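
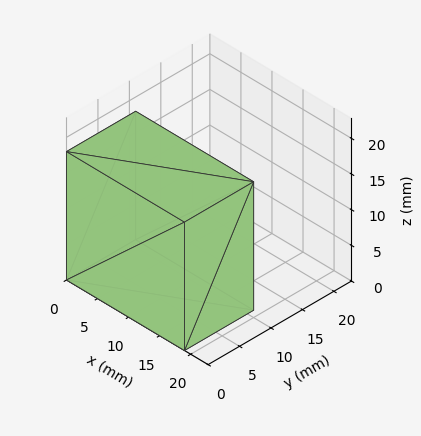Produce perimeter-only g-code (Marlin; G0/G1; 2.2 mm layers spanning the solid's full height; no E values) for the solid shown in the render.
Reading the render: the shape is a rectangular box, roughly 19 × 11 mm footprint and 18 mm tall (dimensions read to the nearest mm from the axis ticks). For the g-code, the solid's height is divided into equal slices at the stated Δz and each level perimeter traced with G1 moves after a G0 lift.

; perimeter-only toolpath
G21 ; units = mm
G90 ; absolute positioning
G28 ; home
; layer 1
G0 Z2.2
G0 X0.0 Y0.0
G1 X19.0 Y0.0
G1 X19.0 Y11.0
G1 X0.0 Y11.0
G1 X0.0 Y0.0
; layer 2
G0 Z4.5
G0 X0.0 Y0.0
G1 X19.0 Y0.0
G1 X19.0 Y11.0
G1 X0.0 Y11.0
G1 X0.0 Y0.0
; layer 3
G0 Z6.8
G0 X0.0 Y0.0
G1 X19.0 Y0.0
G1 X19.0 Y11.0
G1 X0.0 Y11.0
G1 X0.0 Y0.0
; layer 4
G0 Z9.0
G0 X0.0 Y0.0
G1 X19.0 Y0.0
G1 X19.0 Y11.0
G1 X0.0 Y11.0
G1 X0.0 Y0.0
; layer 5
G0 Z11.2
G0 X0.0 Y0.0
G1 X19.0 Y0.0
G1 X19.0 Y11.0
G1 X0.0 Y11.0
G1 X0.0 Y0.0
; layer 6
G0 Z13.5
G0 X0.0 Y0.0
G1 X19.0 Y0.0
G1 X19.0 Y11.0
G1 X0.0 Y11.0
G1 X0.0 Y0.0
; layer 7
G0 Z15.8
G0 X0.0 Y0.0
G1 X19.0 Y0.0
G1 X19.0 Y11.0
G1 X0.0 Y11.0
G1 X0.0 Y0.0
; layer 8
G0 Z18.0
G0 X0.0 Y0.0
G1 X19.0 Y0.0
G1 X19.0 Y11.0
G1 X0.0 Y11.0
G1 X0.0 Y0.0
M2 ; end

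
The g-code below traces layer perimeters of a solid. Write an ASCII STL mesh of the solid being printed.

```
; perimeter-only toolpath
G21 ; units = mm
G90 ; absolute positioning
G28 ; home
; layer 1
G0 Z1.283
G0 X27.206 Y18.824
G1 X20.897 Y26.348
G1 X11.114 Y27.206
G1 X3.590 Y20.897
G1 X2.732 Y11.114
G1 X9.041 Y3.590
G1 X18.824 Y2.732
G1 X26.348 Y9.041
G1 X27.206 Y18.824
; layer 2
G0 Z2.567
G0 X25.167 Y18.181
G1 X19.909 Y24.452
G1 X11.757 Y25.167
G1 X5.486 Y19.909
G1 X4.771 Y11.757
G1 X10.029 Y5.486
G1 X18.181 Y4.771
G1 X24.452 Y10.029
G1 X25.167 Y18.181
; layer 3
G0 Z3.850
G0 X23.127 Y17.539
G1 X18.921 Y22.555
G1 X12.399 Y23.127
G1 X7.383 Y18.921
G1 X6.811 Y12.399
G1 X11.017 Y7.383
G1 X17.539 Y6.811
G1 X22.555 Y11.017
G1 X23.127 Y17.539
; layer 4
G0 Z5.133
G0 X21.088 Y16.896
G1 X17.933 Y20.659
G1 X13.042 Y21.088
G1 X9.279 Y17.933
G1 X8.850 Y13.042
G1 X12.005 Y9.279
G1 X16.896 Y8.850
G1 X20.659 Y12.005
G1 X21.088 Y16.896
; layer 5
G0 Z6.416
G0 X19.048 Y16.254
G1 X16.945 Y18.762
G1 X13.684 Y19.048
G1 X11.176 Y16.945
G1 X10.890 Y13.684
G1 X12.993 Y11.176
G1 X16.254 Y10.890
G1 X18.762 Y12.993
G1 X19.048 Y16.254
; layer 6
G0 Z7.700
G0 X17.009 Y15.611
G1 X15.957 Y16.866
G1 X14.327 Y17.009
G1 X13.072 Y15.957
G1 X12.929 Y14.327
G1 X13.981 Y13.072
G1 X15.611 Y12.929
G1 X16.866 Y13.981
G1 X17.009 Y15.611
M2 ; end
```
solid part
  facet normal 0.0000 0.0000 -1.0000
    outer loop
      vertex 10.472 29.246 0.000
      vertex 21.885 28.245 0.000
      vertex 29.246 19.466 0.000
    endloop
  endfacet
  facet normal 0.0000 0.0000 -1.0000
    outer loop
      vertex 1.693 21.885 0.000
      vertex 10.472 29.246 0.000
      vertex 29.246 19.466 0.000
    endloop
  endfacet
  facet normal 0.0000 0.0000 -1.0000
    outer loop
      vertex 0.692 10.472 0.000
      vertex 1.693 21.885 0.000
      vertex 29.246 19.466 0.000
    endloop
  endfacet
  facet normal 0.0000 0.0000 -1.0000
    outer loop
      vertex 8.053 1.693 0.000
      vertex 0.692 10.472 0.000
      vertex 29.246 19.466 0.000
    endloop
  endfacet
  facet normal 0.0000 0.0000 -1.0000
    outer loop
      vertex 19.466 0.692 0.000
      vertex 8.053 1.693 0.000
      vertex 29.246 19.466 0.000
    endloop
  endfacet
  facet normal 0.0000 0.0000 -1.0000
    outer loop
      vertex 28.245 8.053 0.000
      vertex 19.466 0.692 0.000
      vertex 29.246 19.466 0.000
    endloop
  endfacet
  facet normal 0.4174 0.3500 0.8386
    outer loop
      vertex 29.246 19.466 0.000
      vertex 21.885 28.245 0.000
      vertex 14.969 14.969 8.983
    endloop
  endfacet
  facet normal 0.0476 0.5426 0.8386
    outer loop
      vertex 21.885 28.245 0.000
      vertex 10.472 29.246 0.000
      vertex 14.969 14.969 8.983
    endloop
  endfacet
  facet normal -0.3500 0.4174 0.8386
    outer loop
      vertex 10.472 29.246 0.000
      vertex 1.693 21.885 0.000
      vertex 14.969 14.969 8.983
    endloop
  endfacet
  facet normal -0.5426 0.0476 0.8386
    outer loop
      vertex 1.693 21.885 0.000
      vertex 0.692 10.472 0.000
      vertex 14.969 14.969 8.983
    endloop
  endfacet
  facet normal -0.4174 -0.3500 0.8386
    outer loop
      vertex 0.692 10.472 0.000
      vertex 8.053 1.693 0.000
      vertex 14.969 14.969 8.983
    endloop
  endfacet
  facet normal -0.0476 -0.5426 0.8386
    outer loop
      vertex 8.053 1.693 0.000
      vertex 19.466 0.692 0.000
      vertex 14.969 14.969 8.983
    endloop
  endfacet
  facet normal 0.3500 -0.4174 0.8386
    outer loop
      vertex 19.466 0.692 0.000
      vertex 28.245 8.053 0.000
      vertex 14.969 14.969 8.983
    endloop
  endfacet
  facet normal 0.5426 -0.0476 0.8386
    outer loop
      vertex 28.245 8.053 0.000
      vertex 29.246 19.466 0.000
      vertex 14.969 14.969 8.983
    endloop
  endfacet
endsolid part

The G0 Z moves step by Δz≈1.283 mm. The G1 loops shrink linearly with z, so the solid tapers from its base footprint up to z≈8.98. Closing with a flat bottom cap and the tapered top and triangulating gives 14 facets — a regular 8-sided pyramid, base circumscribed radius ≈ 15 mm, apex at z ≈ 8.98 mm.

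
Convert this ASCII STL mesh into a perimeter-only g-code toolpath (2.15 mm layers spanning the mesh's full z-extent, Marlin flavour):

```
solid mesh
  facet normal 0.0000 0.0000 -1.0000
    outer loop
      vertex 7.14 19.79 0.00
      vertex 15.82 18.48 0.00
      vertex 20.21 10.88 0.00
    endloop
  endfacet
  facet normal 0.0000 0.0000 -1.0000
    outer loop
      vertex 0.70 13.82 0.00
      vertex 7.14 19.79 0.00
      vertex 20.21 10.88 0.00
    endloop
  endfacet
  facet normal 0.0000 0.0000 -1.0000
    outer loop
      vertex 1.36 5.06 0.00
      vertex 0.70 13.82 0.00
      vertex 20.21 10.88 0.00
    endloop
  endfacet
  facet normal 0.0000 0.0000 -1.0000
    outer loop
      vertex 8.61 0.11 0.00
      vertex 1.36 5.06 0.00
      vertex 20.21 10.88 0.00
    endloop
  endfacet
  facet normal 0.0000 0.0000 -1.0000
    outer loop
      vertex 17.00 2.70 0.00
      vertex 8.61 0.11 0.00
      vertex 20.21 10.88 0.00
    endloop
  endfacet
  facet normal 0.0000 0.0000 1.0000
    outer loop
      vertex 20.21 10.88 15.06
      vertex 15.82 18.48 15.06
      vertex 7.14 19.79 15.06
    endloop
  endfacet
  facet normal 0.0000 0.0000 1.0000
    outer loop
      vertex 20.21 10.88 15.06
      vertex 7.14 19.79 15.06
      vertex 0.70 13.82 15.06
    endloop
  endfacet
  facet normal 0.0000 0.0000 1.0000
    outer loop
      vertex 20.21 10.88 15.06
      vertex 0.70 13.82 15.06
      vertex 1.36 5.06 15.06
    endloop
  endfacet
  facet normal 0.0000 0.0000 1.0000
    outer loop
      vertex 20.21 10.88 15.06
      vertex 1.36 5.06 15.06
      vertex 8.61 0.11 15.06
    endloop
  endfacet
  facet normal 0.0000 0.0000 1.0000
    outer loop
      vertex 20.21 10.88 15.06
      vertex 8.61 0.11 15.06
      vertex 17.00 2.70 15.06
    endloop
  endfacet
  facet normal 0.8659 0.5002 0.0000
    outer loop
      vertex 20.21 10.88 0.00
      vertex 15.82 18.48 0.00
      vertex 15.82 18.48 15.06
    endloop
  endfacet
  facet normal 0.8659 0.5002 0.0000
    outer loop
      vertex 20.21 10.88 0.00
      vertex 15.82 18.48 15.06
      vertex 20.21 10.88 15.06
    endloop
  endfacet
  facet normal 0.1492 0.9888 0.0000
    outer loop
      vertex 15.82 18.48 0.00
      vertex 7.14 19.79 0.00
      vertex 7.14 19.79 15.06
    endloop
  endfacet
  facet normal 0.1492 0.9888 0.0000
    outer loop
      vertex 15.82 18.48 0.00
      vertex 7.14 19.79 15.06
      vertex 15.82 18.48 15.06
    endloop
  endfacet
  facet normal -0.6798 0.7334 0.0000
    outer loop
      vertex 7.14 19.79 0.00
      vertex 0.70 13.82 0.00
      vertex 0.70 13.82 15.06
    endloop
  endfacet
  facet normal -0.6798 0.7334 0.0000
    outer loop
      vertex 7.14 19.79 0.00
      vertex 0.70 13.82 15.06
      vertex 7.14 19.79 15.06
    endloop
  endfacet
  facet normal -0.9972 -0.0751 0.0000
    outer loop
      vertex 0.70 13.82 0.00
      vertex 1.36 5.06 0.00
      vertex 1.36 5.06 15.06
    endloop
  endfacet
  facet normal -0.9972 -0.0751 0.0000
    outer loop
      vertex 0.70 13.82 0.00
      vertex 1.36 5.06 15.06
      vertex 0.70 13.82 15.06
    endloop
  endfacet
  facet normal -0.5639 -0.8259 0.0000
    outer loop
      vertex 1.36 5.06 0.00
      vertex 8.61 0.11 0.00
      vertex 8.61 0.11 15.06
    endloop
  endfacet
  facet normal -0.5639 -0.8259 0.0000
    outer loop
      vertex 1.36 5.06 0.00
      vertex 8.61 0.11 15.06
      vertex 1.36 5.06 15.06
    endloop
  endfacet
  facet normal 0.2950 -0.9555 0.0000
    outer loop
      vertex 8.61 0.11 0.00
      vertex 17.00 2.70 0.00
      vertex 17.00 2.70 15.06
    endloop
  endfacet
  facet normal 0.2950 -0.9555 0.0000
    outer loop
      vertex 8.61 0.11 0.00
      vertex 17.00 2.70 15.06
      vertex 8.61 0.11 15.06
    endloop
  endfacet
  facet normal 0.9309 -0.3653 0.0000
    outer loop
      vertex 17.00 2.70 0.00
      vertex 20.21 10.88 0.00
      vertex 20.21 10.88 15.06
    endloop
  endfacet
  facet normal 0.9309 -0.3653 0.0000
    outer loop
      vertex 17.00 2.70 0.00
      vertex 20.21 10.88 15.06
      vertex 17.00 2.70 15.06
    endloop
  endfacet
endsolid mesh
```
; perimeter-only toolpath
G21 ; units = mm
G90 ; absolute positioning
G28 ; home
; layer 1
G0 Z2.15
G0 X20.21 Y10.88
G1 X15.82 Y18.48
G1 X7.14 Y19.79
G1 X0.70 Y13.82
G1 X1.36 Y5.06
G1 X8.61 Y0.11
G1 X17.00 Y2.70
G1 X20.21 Y10.88
; layer 2
G0 Z4.30
G0 X20.21 Y10.88
G1 X15.82 Y18.48
G1 X7.14 Y19.79
G1 X0.70 Y13.82
G1 X1.36 Y5.06
G1 X8.61 Y0.11
G1 X17.00 Y2.70
G1 X20.21 Y10.88
; layer 3
G0 Z6.45
G0 X20.21 Y10.88
G1 X15.82 Y18.48
G1 X7.14 Y19.79
G1 X0.70 Y13.82
G1 X1.36 Y5.06
G1 X8.61 Y0.11
G1 X17.00 Y2.70
G1 X20.21 Y10.88
; layer 4
G0 Z8.61
G0 X20.21 Y10.88
G1 X15.82 Y18.48
G1 X7.14 Y19.79
G1 X0.70 Y13.82
G1 X1.36 Y5.06
G1 X8.61 Y0.11
G1 X17.00 Y2.70
G1 X20.21 Y10.88
; layer 5
G0 Z10.76
G0 X20.21 Y10.88
G1 X15.82 Y18.48
G1 X7.14 Y19.79
G1 X0.70 Y13.82
G1 X1.36 Y5.06
G1 X8.61 Y0.11
G1 X17.00 Y2.70
G1 X20.21 Y10.88
; layer 6
G0 Z12.91
G0 X20.21 Y10.88
G1 X15.82 Y18.48
G1 X7.14 Y19.79
G1 X0.70 Y13.82
G1 X1.36 Y5.06
G1 X8.61 Y0.11
G1 X17.00 Y2.70
G1 X20.21 Y10.88
; layer 7
G0 Z15.06
G0 X20.21 Y10.88
G1 X15.82 Y18.48
G1 X7.14 Y19.79
G1 X0.70 Y13.82
G1 X1.36 Y5.06
G1 X8.61 Y0.11
G1 X17.00 Y2.70
G1 X20.21 Y10.88
M2 ; end

The solid is a regular 7-sided prism (a cylinder approximated with 7 flat sides), circumscribed radius ≈ 10.1 mm, height ≈ 15.1 mm. Slicing at Δz = 2.15 mm — 7 equal slices spanning the solid's height, so layer i sits at z = i·h/7 — gives 7 non-empty perimeters. Each is a 7-segment closed polygon; G0 lifts to the layer z and rapids to the start vertex, then G1 traces the edges.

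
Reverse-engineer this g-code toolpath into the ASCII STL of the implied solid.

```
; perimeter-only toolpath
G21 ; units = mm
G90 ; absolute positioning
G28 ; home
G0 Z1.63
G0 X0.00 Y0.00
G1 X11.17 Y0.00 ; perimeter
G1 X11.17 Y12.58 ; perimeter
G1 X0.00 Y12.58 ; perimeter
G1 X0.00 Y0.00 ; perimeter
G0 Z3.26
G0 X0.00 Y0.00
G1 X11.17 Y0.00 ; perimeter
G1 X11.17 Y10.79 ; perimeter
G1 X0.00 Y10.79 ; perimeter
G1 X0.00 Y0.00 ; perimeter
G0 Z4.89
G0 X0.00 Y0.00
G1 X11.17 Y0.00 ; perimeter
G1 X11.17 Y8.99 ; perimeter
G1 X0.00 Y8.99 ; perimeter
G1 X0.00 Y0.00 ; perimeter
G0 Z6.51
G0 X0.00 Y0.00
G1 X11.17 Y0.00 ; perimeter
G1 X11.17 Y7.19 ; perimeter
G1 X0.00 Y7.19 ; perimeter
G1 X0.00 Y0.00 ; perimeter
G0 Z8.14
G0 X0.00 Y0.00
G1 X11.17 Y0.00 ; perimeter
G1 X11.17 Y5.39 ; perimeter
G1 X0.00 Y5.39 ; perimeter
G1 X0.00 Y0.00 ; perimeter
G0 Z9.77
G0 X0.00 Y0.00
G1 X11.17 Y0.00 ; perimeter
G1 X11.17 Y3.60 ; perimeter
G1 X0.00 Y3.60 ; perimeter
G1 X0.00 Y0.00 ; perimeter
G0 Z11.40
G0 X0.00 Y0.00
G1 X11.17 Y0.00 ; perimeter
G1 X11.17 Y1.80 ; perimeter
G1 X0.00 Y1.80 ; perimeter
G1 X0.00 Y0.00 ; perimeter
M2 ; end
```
solid part
  facet normal 0.0000 0.0000 -1.0000
    outer loop
      vertex 11.17 14.38 0.00
      vertex 11.17 0.00 0.00
      vertex 0.00 0.00 0.00
    endloop
  endfacet
  facet normal 0.0000 0.0000 -1.0000
    outer loop
      vertex 0.00 14.38 0.00
      vertex 11.17 14.38 0.00
      vertex 0.00 0.00 0.00
    endloop
  endfacet
  facet normal 0.0000 -1.0000 0.0000
    outer loop
      vertex 0.00 0.00 0.00
      vertex 11.17 0.00 0.00
      vertex 11.17 0.00 13.03
    endloop
  endfacet
  facet normal 0.0000 -1.0000 0.0000
    outer loop
      vertex 0.00 0.00 0.00
      vertex 11.17 0.00 13.03
      vertex 0.00 0.00 13.03
    endloop
  endfacet
  facet normal 0.0000 0.6715 0.7410
    outer loop
      vertex 0.00 0.00 13.03
      vertex 11.17 0.00 13.03
      vertex 11.17 14.38 0.00
    endloop
  endfacet
  facet normal 0.0000 0.6715 0.7410
    outer loop
      vertex 0.00 0.00 13.03
      vertex 11.17 14.38 0.00
      vertex 0.00 14.38 0.00
    endloop
  endfacet
  facet normal -1.0000 0.0000 0.0000
    outer loop
      vertex 0.00 0.00 13.03
      vertex 0.00 14.38 0.00
      vertex 0.00 0.00 0.00
    endloop
  endfacet
  facet normal 1.0000 0.0000 0.0000
    outer loop
      vertex 11.17 0.00 0.00
      vertex 11.17 14.38 0.00
      vertex 11.17 0.00 13.03
    endloop
  endfacet
endsolid part

The G0 Z moves step by Δz≈1.63 mm. The G1 loops shrink linearly with z, so the solid tapers from its base footprint up to z≈13. Closing with a flat bottom cap and the tapered top and triangulating gives 8 facets — a wedge (ramp): 11.2 × 14.4 mm base, rising to 13 mm along the y=0 edge and sloping linearly to z=0 at y=14.4.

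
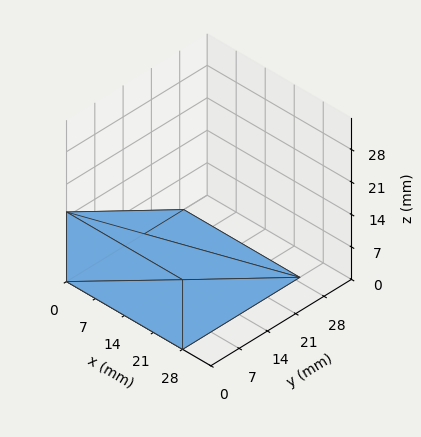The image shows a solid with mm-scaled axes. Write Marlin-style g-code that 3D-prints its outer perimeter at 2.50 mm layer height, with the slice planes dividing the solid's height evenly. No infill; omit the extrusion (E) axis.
Reading the render: the shape is a wedge (ramp): 28 × 29 mm base, rising to 15 mm along the y=0 edge and sloping linearly to z=0 at y=29 (dimensions read to the nearest mm from the axis ticks). For the g-code, the solid's height is divided into equal slices at the stated Δz and each level perimeter traced with G1 moves after a G0 lift.

; perimeter-only toolpath
G21 ; units = mm
G90 ; absolute positioning
G28 ; home
; layer 1
G0 Z2.50
G0 X0.00 Y0.00
G1 X28.00 Y0.00
G1 X28.00 Y24.17
G1 X0.00 Y24.17
G1 X0.00 Y0.00
; layer 2
G0 Z5.00
G0 X0.00 Y0.00
G1 X28.00 Y0.00
G1 X28.00 Y19.33
G1 X0.00 Y19.33
G1 X0.00 Y0.00
; layer 3
G0 Z7.50
G0 X0.00 Y0.00
G1 X28.00 Y0.00
G1 X28.00 Y14.50
G1 X0.00 Y14.50
G1 X0.00 Y0.00
; layer 4
G0 Z10.00
G0 X0.00 Y0.00
G1 X28.00 Y0.00
G1 X28.00 Y9.67
G1 X0.00 Y9.67
G1 X0.00 Y0.00
; layer 5
G0 Z12.50
G0 X0.00 Y0.00
G1 X28.00 Y0.00
G1 X28.00 Y4.83
G1 X0.00 Y4.83
G1 X0.00 Y0.00
M2 ; end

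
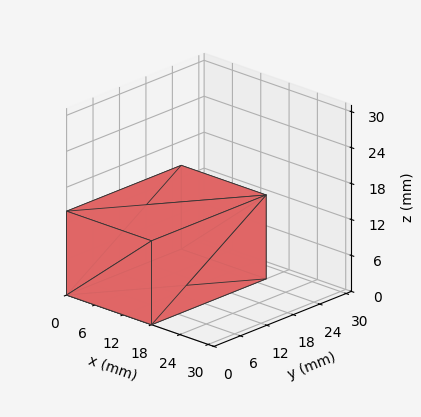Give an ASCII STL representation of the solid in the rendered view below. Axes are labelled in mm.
Reading the render: the shape is a rectangular box, roughly 18 × 26 mm footprint and 14 mm tall (dimensions read to the nearest mm from the axis ticks). For the STL, each face is triangulated and given an outward normal.

solid part
  facet normal 0.0000 0.0000 -1.0000
    outer loop
      vertex 18.00 26.00 0.00
      vertex 18.00 0.00 0.00
      vertex 0.00 0.00 0.00
    endloop
  endfacet
  facet normal 0.0000 0.0000 -1.0000
    outer loop
      vertex 0.00 26.00 0.00
      vertex 18.00 26.00 0.00
      vertex 0.00 0.00 0.00
    endloop
  endfacet
  facet normal 0.0000 0.0000 1.0000
    outer loop
      vertex 0.00 0.00 14.00
      vertex 18.00 0.00 14.00
      vertex 18.00 26.00 14.00
    endloop
  endfacet
  facet normal 0.0000 0.0000 1.0000
    outer loop
      vertex 0.00 0.00 14.00
      vertex 18.00 26.00 14.00
      vertex 0.00 26.00 14.00
    endloop
  endfacet
  facet normal 0.0000 -1.0000 0.0000
    outer loop
      vertex 0.00 0.00 0.00
      vertex 18.00 0.00 0.00
      vertex 18.00 0.00 14.00
    endloop
  endfacet
  facet normal 0.0000 -1.0000 0.0000
    outer loop
      vertex 0.00 0.00 0.00
      vertex 18.00 0.00 14.00
      vertex 0.00 0.00 14.00
    endloop
  endfacet
  facet normal 0.0000 1.0000 0.0000
    outer loop
      vertex 18.00 26.00 14.00
      vertex 18.00 26.00 0.00
      vertex 0.00 26.00 0.00
    endloop
  endfacet
  facet normal 0.0000 1.0000 0.0000
    outer loop
      vertex 0.00 26.00 14.00
      vertex 18.00 26.00 14.00
      vertex 0.00 26.00 0.00
    endloop
  endfacet
  facet normal -1.0000 0.0000 0.0000
    outer loop
      vertex 0.00 26.00 14.00
      vertex 0.00 26.00 0.00
      vertex 0.00 0.00 0.00
    endloop
  endfacet
  facet normal -1.0000 0.0000 0.0000
    outer loop
      vertex 0.00 0.00 14.00
      vertex 0.00 26.00 14.00
      vertex 0.00 0.00 0.00
    endloop
  endfacet
  facet normal 1.0000 0.0000 0.0000
    outer loop
      vertex 18.00 0.00 0.00
      vertex 18.00 26.00 0.00
      vertex 18.00 26.00 14.00
    endloop
  endfacet
  facet normal 1.0000 0.0000 0.0000
    outer loop
      vertex 18.00 0.00 0.00
      vertex 18.00 26.00 14.00
      vertex 18.00 0.00 14.00
    endloop
  endfacet
endsolid part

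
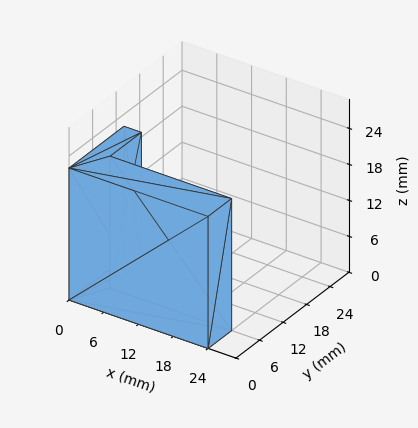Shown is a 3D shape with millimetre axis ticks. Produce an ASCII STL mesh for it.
Reading the render: the shape is an L-shaped prism: outer 24 × 14 mm, arm thicknesses ≈ 6 mm (horizontal) and 3 mm (vertical), extruded 22 mm in z (dimensions read to the nearest mm from the axis ticks). For the STL, each face is triangulated and given an outward normal.

solid part
  facet normal 0.0000 0.0000 -1.0000
    outer loop
      vertex 24.000 6.000 0.000
      vertex 24.000 0.000 0.000
      vertex 0.000 0.000 0.000
    endloop
  endfacet
  facet normal 0.0000 0.0000 -1.0000
    outer loop
      vertex 3.000 6.000 0.000
      vertex 24.000 6.000 0.000
      vertex 0.000 0.000 0.000
    endloop
  endfacet
  facet normal 0.0000 0.0000 -1.0000
    outer loop
      vertex 3.000 14.000 0.000
      vertex 3.000 6.000 0.000
      vertex 0.000 0.000 0.000
    endloop
  endfacet
  facet normal 0.0000 0.0000 -1.0000
    outer loop
      vertex 0.000 14.000 0.000
      vertex 3.000 14.000 0.000
      vertex 0.000 0.000 0.000
    endloop
  endfacet
  facet normal 0.0000 0.0000 1.0000
    outer loop
      vertex 0.000 0.000 22.000
      vertex 24.000 0.000 22.000
      vertex 24.000 6.000 22.000
    endloop
  endfacet
  facet normal 0.0000 0.0000 1.0000
    outer loop
      vertex 0.000 0.000 22.000
      vertex 24.000 6.000 22.000
      vertex 3.000 6.000 22.000
    endloop
  endfacet
  facet normal 0.0000 0.0000 1.0000
    outer loop
      vertex 0.000 0.000 22.000
      vertex 3.000 6.000 22.000
      vertex 3.000 14.000 22.000
    endloop
  endfacet
  facet normal 0.0000 0.0000 1.0000
    outer loop
      vertex 0.000 0.000 22.000
      vertex 3.000 14.000 22.000
      vertex 0.000 14.000 22.000
    endloop
  endfacet
  facet normal 0.0000 -1.0000 0.0000
    outer loop
      vertex 0.000 0.000 0.000
      vertex 24.000 0.000 0.000
      vertex 24.000 0.000 22.000
    endloop
  endfacet
  facet normal 0.0000 -1.0000 0.0000
    outer loop
      vertex 0.000 0.000 0.000
      vertex 24.000 0.000 22.000
      vertex 0.000 0.000 22.000
    endloop
  endfacet
  facet normal 1.0000 0.0000 0.0000
    outer loop
      vertex 24.000 0.000 0.000
      vertex 24.000 6.000 0.000
      vertex 24.000 6.000 22.000
    endloop
  endfacet
  facet normal 1.0000 0.0000 0.0000
    outer loop
      vertex 24.000 0.000 0.000
      vertex 24.000 6.000 22.000
      vertex 24.000 0.000 22.000
    endloop
  endfacet
  facet normal 0.0000 1.0000 0.0000
    outer loop
      vertex 24.000 6.000 0.000
      vertex 3.000 6.000 0.000
      vertex 3.000 6.000 22.000
    endloop
  endfacet
  facet normal 0.0000 1.0000 0.0000
    outer loop
      vertex 24.000 6.000 0.000
      vertex 3.000 6.000 22.000
      vertex 24.000 6.000 22.000
    endloop
  endfacet
  facet normal 1.0000 0.0000 0.0000
    outer loop
      vertex 3.000 6.000 0.000
      vertex 3.000 14.000 0.000
      vertex 3.000 14.000 22.000
    endloop
  endfacet
  facet normal 1.0000 0.0000 0.0000
    outer loop
      vertex 3.000 6.000 0.000
      vertex 3.000 14.000 22.000
      vertex 3.000 6.000 22.000
    endloop
  endfacet
  facet normal 0.0000 1.0000 0.0000
    outer loop
      vertex 3.000 14.000 0.000
      vertex 0.000 14.000 0.000
      vertex 0.000 14.000 22.000
    endloop
  endfacet
  facet normal 0.0000 1.0000 0.0000
    outer loop
      vertex 3.000 14.000 0.000
      vertex 0.000 14.000 22.000
      vertex 3.000 14.000 22.000
    endloop
  endfacet
  facet normal -1.0000 0.0000 0.0000
    outer loop
      vertex 0.000 14.000 0.000
      vertex 0.000 0.000 0.000
      vertex 0.000 0.000 22.000
    endloop
  endfacet
  facet normal -1.0000 0.0000 0.0000
    outer loop
      vertex 0.000 14.000 0.000
      vertex 0.000 0.000 22.000
      vertex 0.000 14.000 22.000
    endloop
  endfacet
endsolid part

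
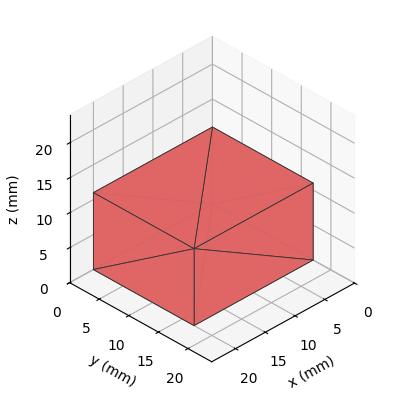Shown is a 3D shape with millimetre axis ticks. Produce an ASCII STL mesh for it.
Reading the render: the shape is a rectangular box, roughly 20 × 17 mm footprint and 11 mm tall (dimensions read to the nearest mm from the axis ticks). For the STL, each face is triangulated and given an outward normal.

solid part
  facet normal 0.0000 0.0000 -1.0000
    outer loop
      vertex 20.00 17.00 0.00
      vertex 20.00 0.00 0.00
      vertex 0.00 0.00 0.00
    endloop
  endfacet
  facet normal 0.0000 0.0000 -1.0000
    outer loop
      vertex 0.00 17.00 0.00
      vertex 20.00 17.00 0.00
      vertex 0.00 0.00 0.00
    endloop
  endfacet
  facet normal 0.0000 0.0000 1.0000
    outer loop
      vertex 0.00 0.00 11.00
      vertex 20.00 0.00 11.00
      vertex 20.00 17.00 11.00
    endloop
  endfacet
  facet normal 0.0000 0.0000 1.0000
    outer loop
      vertex 0.00 0.00 11.00
      vertex 20.00 17.00 11.00
      vertex 0.00 17.00 11.00
    endloop
  endfacet
  facet normal 0.0000 -1.0000 0.0000
    outer loop
      vertex 0.00 0.00 0.00
      vertex 20.00 0.00 0.00
      vertex 20.00 0.00 11.00
    endloop
  endfacet
  facet normal 0.0000 -1.0000 0.0000
    outer loop
      vertex 0.00 0.00 0.00
      vertex 20.00 0.00 11.00
      vertex 0.00 0.00 11.00
    endloop
  endfacet
  facet normal 0.0000 1.0000 0.0000
    outer loop
      vertex 20.00 17.00 11.00
      vertex 20.00 17.00 0.00
      vertex 0.00 17.00 0.00
    endloop
  endfacet
  facet normal 0.0000 1.0000 0.0000
    outer loop
      vertex 0.00 17.00 11.00
      vertex 20.00 17.00 11.00
      vertex 0.00 17.00 0.00
    endloop
  endfacet
  facet normal -1.0000 0.0000 0.0000
    outer loop
      vertex 0.00 17.00 11.00
      vertex 0.00 17.00 0.00
      vertex 0.00 0.00 0.00
    endloop
  endfacet
  facet normal -1.0000 0.0000 0.0000
    outer loop
      vertex 0.00 0.00 11.00
      vertex 0.00 17.00 11.00
      vertex 0.00 0.00 0.00
    endloop
  endfacet
  facet normal 1.0000 0.0000 0.0000
    outer loop
      vertex 20.00 0.00 0.00
      vertex 20.00 17.00 0.00
      vertex 20.00 17.00 11.00
    endloop
  endfacet
  facet normal 1.0000 0.0000 0.0000
    outer loop
      vertex 20.00 0.00 0.00
      vertex 20.00 17.00 11.00
      vertex 20.00 0.00 11.00
    endloop
  endfacet
endsolid part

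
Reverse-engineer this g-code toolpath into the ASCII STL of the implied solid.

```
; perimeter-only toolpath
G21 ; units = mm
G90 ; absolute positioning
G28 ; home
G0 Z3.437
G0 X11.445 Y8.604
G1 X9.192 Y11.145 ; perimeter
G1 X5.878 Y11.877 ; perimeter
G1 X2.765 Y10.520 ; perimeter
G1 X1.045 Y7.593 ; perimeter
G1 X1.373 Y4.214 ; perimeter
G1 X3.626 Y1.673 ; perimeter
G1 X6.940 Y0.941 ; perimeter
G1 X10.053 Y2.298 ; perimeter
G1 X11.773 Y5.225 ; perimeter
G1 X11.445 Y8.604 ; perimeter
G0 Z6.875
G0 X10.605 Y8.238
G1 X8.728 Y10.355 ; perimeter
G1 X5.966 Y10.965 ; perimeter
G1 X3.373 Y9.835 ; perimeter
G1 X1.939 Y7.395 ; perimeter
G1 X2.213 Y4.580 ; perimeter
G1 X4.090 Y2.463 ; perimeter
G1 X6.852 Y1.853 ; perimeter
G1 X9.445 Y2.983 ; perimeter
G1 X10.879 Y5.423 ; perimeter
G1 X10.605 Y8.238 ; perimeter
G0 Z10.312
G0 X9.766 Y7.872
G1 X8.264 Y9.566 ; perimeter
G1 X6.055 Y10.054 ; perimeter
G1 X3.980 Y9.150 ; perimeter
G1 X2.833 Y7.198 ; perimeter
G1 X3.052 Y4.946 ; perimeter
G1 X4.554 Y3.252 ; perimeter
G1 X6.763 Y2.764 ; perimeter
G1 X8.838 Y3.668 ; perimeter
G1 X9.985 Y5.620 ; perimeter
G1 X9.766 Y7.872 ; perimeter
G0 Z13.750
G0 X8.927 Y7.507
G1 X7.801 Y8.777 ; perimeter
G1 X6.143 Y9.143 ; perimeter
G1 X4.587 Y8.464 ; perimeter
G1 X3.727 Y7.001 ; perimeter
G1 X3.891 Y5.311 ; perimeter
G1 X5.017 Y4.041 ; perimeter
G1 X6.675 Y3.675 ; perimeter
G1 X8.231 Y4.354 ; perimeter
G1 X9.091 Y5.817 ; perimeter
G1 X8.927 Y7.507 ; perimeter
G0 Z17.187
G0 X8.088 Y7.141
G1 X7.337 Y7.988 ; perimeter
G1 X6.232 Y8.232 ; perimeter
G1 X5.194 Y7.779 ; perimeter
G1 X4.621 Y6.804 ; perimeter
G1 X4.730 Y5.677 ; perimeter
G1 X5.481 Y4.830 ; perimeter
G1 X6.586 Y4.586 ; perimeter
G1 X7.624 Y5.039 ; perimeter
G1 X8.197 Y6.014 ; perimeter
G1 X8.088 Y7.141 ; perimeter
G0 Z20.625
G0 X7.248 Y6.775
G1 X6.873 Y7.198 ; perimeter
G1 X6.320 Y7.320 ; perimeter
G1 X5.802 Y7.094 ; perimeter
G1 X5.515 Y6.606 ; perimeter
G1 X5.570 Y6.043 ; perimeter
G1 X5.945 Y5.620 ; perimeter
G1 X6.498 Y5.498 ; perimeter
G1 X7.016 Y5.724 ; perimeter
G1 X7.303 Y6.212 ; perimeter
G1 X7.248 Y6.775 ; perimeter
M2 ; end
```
solid part
  facet normal 0.0000 0.0000 -1.0000
    outer loop
      vertex 5.789 12.788 0.000
      vertex 9.656 11.934 0.000
      vertex 12.284 8.970 0.000
    endloop
  endfacet
  facet normal 0.0000 0.0000 -1.0000
    outer loop
      vertex 2.158 11.205 0.000
      vertex 5.789 12.788 0.000
      vertex 12.284 8.970 0.000
    endloop
  endfacet
  facet normal 0.0000 0.0000 -1.0000
    outer loop
      vertex 0.151 7.790 0.000
      vertex 2.158 11.205 0.000
      vertex 12.284 8.970 0.000
    endloop
  endfacet
  facet normal 0.0000 0.0000 -1.0000
    outer loop
      vertex 0.534 3.848 0.000
      vertex 0.151 7.790 0.000
      vertex 12.284 8.970 0.000
    endloop
  endfacet
  facet normal 0.0000 0.0000 -1.0000
    outer loop
      vertex 3.162 0.884 0.000
      vertex 0.534 3.848 0.000
      vertex 12.284 8.970 0.000
    endloop
  endfacet
  facet normal 0.0000 0.0000 -1.0000
    outer loop
      vertex 7.029 0.030 0.000
      vertex 3.162 0.884 0.000
      vertex 12.284 8.970 0.000
    endloop
  endfacet
  facet normal 0.0000 0.0000 -1.0000
    outer loop
      vertex 10.660 1.613 0.000
      vertex 7.029 0.030 0.000
      vertex 12.284 8.970 0.000
    endloop
  endfacet
  facet normal 0.0000 0.0000 -1.0000
    outer loop
      vertex 12.667 5.028 0.000
      vertex 10.660 1.613 0.000
      vertex 12.284 8.970 0.000
    endloop
  endfacet
  facet normal 0.7253 0.6431 0.2455
    outer loop
      vertex 12.284 8.970 0.000
      vertex 9.656 11.934 0.000
      vertex 6.409 6.409 24.062
    endloop
  endfacet
  facet normal 0.2090 0.9466 0.2456
    outer loop
      vertex 9.656 11.934 0.000
      vertex 5.789 12.788 0.000
      vertex 6.409 6.409 24.062
    endloop
  endfacet
  facet normal -0.3874 0.8886 0.2456
    outer loop
      vertex 5.789 12.788 0.000
      vertex 2.158 11.205 0.000
      vertex 6.409 6.409 24.062
    endloop
  endfacet
  facet normal -0.8357 0.4912 0.2455
    outer loop
      vertex 2.158 11.205 0.000
      vertex 0.151 7.790 0.000
      vertex 6.409 6.409 24.062
    endloop
  endfacet
  facet normal -0.9648 -0.0937 0.2456
    outer loop
      vertex 0.151 7.790 0.000
      vertex 0.534 3.848 0.000
      vertex 6.409 6.409 24.062
    endloop
  endfacet
  facet normal -0.7253 -0.6431 0.2455
    outer loop
      vertex 0.534 3.848 0.000
      vertex 3.162 0.884 0.000
      vertex 6.409 6.409 24.062
    endloop
  endfacet
  facet normal -0.2090 -0.9466 0.2456
    outer loop
      vertex 3.162 0.884 0.000
      vertex 7.029 0.030 0.000
      vertex 6.409 6.409 24.062
    endloop
  endfacet
  facet normal 0.3874 -0.8886 0.2456
    outer loop
      vertex 7.029 0.030 0.000
      vertex 10.660 1.613 0.000
      vertex 6.409 6.409 24.062
    endloop
  endfacet
  facet normal 0.8357 -0.4912 0.2455
    outer loop
      vertex 10.660 1.613 0.000
      vertex 12.667 5.028 0.000
      vertex 6.409 6.409 24.062
    endloop
  endfacet
  facet normal 0.9648 0.0937 0.2456
    outer loop
      vertex 12.667 5.028 0.000
      vertex 12.284 8.970 0.000
      vertex 6.409 6.409 24.062
    endloop
  endfacet
endsolid part

The G0 Z moves step by Δz≈3.437 mm. The G1 loops shrink linearly with z, so the solid tapers from its base footprint up to z≈24.1. Closing with a flat bottom cap and the tapered top and triangulating gives 18 facets — a regular 10-sided pyramid, base circumscribed radius ≈ 6.41 mm, apex at z ≈ 24.1 mm.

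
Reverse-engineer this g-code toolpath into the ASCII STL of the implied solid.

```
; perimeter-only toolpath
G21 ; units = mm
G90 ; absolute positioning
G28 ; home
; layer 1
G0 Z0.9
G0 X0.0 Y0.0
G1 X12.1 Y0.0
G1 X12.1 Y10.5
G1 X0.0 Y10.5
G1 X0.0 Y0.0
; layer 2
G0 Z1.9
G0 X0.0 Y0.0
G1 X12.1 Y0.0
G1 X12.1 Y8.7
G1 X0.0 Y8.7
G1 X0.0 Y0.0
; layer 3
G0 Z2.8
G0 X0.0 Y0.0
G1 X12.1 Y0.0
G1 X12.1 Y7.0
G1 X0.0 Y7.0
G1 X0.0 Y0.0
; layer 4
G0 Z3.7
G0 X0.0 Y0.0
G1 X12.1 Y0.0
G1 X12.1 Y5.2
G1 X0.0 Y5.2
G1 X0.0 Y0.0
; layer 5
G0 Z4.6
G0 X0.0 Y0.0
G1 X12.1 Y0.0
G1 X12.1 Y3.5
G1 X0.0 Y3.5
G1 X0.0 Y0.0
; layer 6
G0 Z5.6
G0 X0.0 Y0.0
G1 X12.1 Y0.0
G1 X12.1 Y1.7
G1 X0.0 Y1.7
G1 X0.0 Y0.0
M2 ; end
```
solid part
  facet normal 0.0000 0.0000 -1.0000
    outer loop
      vertex 12.1 12.2 0.0
      vertex 12.1 0.0 0.0
      vertex 0.0 0.0 0.0
    endloop
  endfacet
  facet normal 0.0000 0.0000 -1.0000
    outer loop
      vertex 0.0 12.2 0.0
      vertex 12.1 12.2 0.0
      vertex 0.0 0.0 0.0
    endloop
  endfacet
  facet normal 0.0000 -1.0000 0.0000
    outer loop
      vertex 0.0 0.0 0.0
      vertex 12.1 0.0 0.0
      vertex 12.1 0.0 6.5
    endloop
  endfacet
  facet normal 0.0000 -1.0000 0.0000
    outer loop
      vertex 0.0 0.0 0.0
      vertex 12.1 0.0 6.5
      vertex 0.0 0.0 6.5
    endloop
  endfacet
  facet normal 0.0000 0.4702 0.8826
    outer loop
      vertex 0.0 0.0 6.5
      vertex 12.1 0.0 6.5
      vertex 12.1 12.2 0.0
    endloop
  endfacet
  facet normal 0.0000 0.4702 0.8826
    outer loop
      vertex 0.0 0.0 6.5
      vertex 12.1 12.2 0.0
      vertex 0.0 12.2 0.0
    endloop
  endfacet
  facet normal -1.0000 0.0000 0.0000
    outer loop
      vertex 0.0 0.0 6.5
      vertex 0.0 12.2 0.0
      vertex 0.0 0.0 0.0
    endloop
  endfacet
  facet normal 1.0000 0.0000 0.0000
    outer loop
      vertex 12.1 0.0 0.0
      vertex 12.1 12.2 0.0
      vertex 12.1 0.0 6.5
    endloop
  endfacet
endsolid part

The G0 Z moves step by Δz≈0.9 mm. The G1 loops shrink linearly with z, so the solid tapers from its base footprint up to z≈6.5. Closing with a flat bottom cap and the tapered top and triangulating gives 8 facets — a wedge (ramp): 12.1 × 12.2 mm base, rising to 6.5 mm along the y=0 edge and sloping linearly to z=0 at y=12.2.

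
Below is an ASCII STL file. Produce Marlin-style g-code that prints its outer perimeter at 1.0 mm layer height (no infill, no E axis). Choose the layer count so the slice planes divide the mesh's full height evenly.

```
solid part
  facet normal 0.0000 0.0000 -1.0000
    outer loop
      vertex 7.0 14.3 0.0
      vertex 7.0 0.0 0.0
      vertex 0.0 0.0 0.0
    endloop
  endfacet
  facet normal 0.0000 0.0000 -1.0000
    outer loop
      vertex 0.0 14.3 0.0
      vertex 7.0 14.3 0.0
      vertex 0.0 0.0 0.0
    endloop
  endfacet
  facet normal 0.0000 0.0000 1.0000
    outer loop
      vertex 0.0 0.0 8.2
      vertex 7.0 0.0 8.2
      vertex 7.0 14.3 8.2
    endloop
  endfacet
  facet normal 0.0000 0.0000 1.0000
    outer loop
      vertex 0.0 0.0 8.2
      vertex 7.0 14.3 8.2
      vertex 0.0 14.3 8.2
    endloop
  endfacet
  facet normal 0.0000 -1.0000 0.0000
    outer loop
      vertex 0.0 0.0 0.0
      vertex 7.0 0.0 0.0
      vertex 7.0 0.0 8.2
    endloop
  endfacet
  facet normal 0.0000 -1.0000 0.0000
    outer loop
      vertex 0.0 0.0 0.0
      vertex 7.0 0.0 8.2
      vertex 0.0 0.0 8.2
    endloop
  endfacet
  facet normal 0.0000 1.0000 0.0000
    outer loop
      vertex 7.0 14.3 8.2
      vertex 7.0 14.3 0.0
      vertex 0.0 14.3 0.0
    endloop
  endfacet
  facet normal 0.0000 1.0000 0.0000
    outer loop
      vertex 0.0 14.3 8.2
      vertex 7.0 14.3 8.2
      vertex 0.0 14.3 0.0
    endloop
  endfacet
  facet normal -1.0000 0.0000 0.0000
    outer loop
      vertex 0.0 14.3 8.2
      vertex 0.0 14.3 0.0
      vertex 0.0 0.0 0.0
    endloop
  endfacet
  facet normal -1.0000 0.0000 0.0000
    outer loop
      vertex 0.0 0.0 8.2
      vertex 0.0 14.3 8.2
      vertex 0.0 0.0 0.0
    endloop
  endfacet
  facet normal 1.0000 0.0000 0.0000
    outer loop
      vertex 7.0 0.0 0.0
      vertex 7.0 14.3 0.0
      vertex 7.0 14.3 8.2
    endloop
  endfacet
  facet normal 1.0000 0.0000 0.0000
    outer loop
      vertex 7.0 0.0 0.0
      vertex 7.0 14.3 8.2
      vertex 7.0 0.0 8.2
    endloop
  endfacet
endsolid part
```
; perimeter-only toolpath
G21 ; units = mm
G90 ; absolute positioning
G28 ; home
; layer 1
G0 Z1.0
G0 X0.0 Y0.0
G1 X7.0 Y0.0
G1 X7.0 Y14.3
G1 X0.0 Y14.3
G1 X0.0 Y0.0
; layer 2
G0 Z2.0
G0 X0.0 Y0.0
G1 X7.0 Y0.0
G1 X7.0 Y14.3
G1 X0.0 Y14.3
G1 X0.0 Y0.0
; layer 3
G0 Z3.1
G0 X0.0 Y0.0
G1 X7.0 Y0.0
G1 X7.0 Y14.3
G1 X0.0 Y14.3
G1 X0.0 Y0.0
; layer 4
G0 Z4.1
G0 X0.0 Y0.0
G1 X7.0 Y0.0
G1 X7.0 Y14.3
G1 X0.0 Y14.3
G1 X0.0 Y0.0
; layer 5
G0 Z5.1
G0 X0.0 Y0.0
G1 X7.0 Y0.0
G1 X7.0 Y14.3
G1 X0.0 Y14.3
G1 X0.0 Y0.0
; layer 6
G0 Z6.1
G0 X0.0 Y0.0
G1 X7.0 Y0.0
G1 X7.0 Y14.3
G1 X0.0 Y14.3
G1 X0.0 Y0.0
; layer 7
G0 Z7.2
G0 X0.0 Y0.0
G1 X7.0 Y0.0
G1 X7.0 Y14.3
G1 X0.0 Y14.3
G1 X0.0 Y0.0
; layer 8
G0 Z8.2
G0 X0.0 Y0.0
G1 X7.0 Y0.0
G1 X7.0 Y14.3
G1 X0.0 Y14.3
G1 X0.0 Y0.0
M2 ; end

The solid is a rectangular box, roughly 7 × 14.3 mm footprint and 8.2 mm tall. Slicing at Δz = 1.0 mm — 8 equal slices spanning the solid's height, so layer i sits at z = i·h/8 — gives 8 non-empty perimeters. Each is a 4-segment closed polygon; G0 lifts to the layer z and rapids to the start vertex, then G1 traces the edges.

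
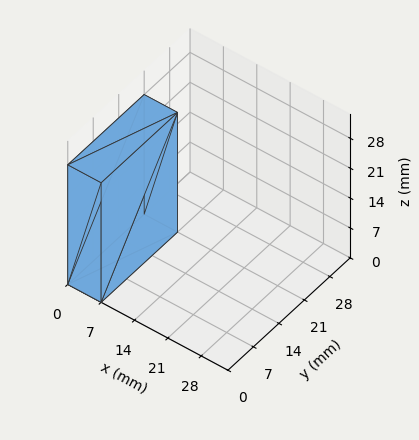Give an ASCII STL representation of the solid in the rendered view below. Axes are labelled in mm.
Reading the render: the shape is a rectangular box, roughly 7 × 21 mm footprint and 28 mm tall (dimensions read to the nearest mm from the axis ticks). For the STL, each face is triangulated and given an outward normal.

solid part
  facet normal 0.0000 0.0000 -1.0000
    outer loop
      vertex 7.000 21.000 0.000
      vertex 7.000 0.000 0.000
      vertex 0.000 0.000 0.000
    endloop
  endfacet
  facet normal 0.0000 0.0000 -1.0000
    outer loop
      vertex 0.000 21.000 0.000
      vertex 7.000 21.000 0.000
      vertex 0.000 0.000 0.000
    endloop
  endfacet
  facet normal 0.0000 0.0000 1.0000
    outer loop
      vertex 0.000 0.000 28.000
      vertex 7.000 0.000 28.000
      vertex 7.000 21.000 28.000
    endloop
  endfacet
  facet normal 0.0000 0.0000 1.0000
    outer loop
      vertex 0.000 0.000 28.000
      vertex 7.000 21.000 28.000
      vertex 0.000 21.000 28.000
    endloop
  endfacet
  facet normal 0.0000 -1.0000 0.0000
    outer loop
      vertex 0.000 0.000 0.000
      vertex 7.000 0.000 0.000
      vertex 7.000 0.000 28.000
    endloop
  endfacet
  facet normal 0.0000 -1.0000 0.0000
    outer loop
      vertex 0.000 0.000 0.000
      vertex 7.000 0.000 28.000
      vertex 0.000 0.000 28.000
    endloop
  endfacet
  facet normal 0.0000 1.0000 0.0000
    outer loop
      vertex 7.000 21.000 28.000
      vertex 7.000 21.000 0.000
      vertex 0.000 21.000 0.000
    endloop
  endfacet
  facet normal 0.0000 1.0000 0.0000
    outer loop
      vertex 0.000 21.000 28.000
      vertex 7.000 21.000 28.000
      vertex 0.000 21.000 0.000
    endloop
  endfacet
  facet normal -1.0000 0.0000 0.0000
    outer loop
      vertex 0.000 21.000 28.000
      vertex 0.000 21.000 0.000
      vertex 0.000 0.000 0.000
    endloop
  endfacet
  facet normal -1.0000 0.0000 0.0000
    outer loop
      vertex 0.000 0.000 28.000
      vertex 0.000 21.000 28.000
      vertex 0.000 0.000 0.000
    endloop
  endfacet
  facet normal 1.0000 0.0000 0.0000
    outer loop
      vertex 7.000 0.000 0.000
      vertex 7.000 21.000 0.000
      vertex 7.000 21.000 28.000
    endloop
  endfacet
  facet normal 1.0000 0.0000 0.0000
    outer loop
      vertex 7.000 0.000 0.000
      vertex 7.000 21.000 28.000
      vertex 7.000 0.000 28.000
    endloop
  endfacet
endsolid part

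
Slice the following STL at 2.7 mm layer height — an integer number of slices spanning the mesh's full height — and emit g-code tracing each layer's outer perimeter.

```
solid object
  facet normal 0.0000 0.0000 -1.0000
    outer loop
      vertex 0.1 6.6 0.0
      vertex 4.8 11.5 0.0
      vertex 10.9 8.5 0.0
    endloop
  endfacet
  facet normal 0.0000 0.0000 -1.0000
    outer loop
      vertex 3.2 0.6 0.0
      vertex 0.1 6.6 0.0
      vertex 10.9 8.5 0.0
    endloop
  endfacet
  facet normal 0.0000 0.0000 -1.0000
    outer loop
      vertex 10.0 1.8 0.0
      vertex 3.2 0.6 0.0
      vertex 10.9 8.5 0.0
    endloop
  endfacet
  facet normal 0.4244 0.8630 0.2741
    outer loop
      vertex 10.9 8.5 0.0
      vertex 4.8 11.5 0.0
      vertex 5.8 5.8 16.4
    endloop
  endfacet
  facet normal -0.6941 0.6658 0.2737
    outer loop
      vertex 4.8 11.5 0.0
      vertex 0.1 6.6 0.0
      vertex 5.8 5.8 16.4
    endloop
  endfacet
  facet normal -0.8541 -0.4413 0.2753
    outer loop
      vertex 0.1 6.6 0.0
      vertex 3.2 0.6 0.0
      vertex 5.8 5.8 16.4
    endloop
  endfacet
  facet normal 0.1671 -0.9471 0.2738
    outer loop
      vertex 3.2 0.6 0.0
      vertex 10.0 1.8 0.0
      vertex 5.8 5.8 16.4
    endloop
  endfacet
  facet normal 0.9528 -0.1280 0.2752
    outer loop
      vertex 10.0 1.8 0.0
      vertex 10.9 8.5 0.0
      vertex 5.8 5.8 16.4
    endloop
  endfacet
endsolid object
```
; perimeter-only toolpath
G21 ; units = mm
G90 ; absolute positioning
G28 ; home
; layer 1
G0 Z2.7
G0 X10.1 Y8.1
G1 X5.0 Y10.6
G1 X1.0 Y6.5
G1 X3.6 Y1.5
G1 X9.3 Y2.5
G1 X10.1 Y8.1
; layer 2
G0 Z5.5
G0 X9.2 Y7.6
G1 X5.1 Y9.6
G1 X2.0 Y6.3
G1 X4.1 Y2.3
G1 X8.6 Y3.1
G1 X9.2 Y7.6
; layer 3
G0 Z8.2
G0 X8.3 Y7.2
G1 X5.3 Y8.7
G1 X2.9 Y6.2
G1 X4.5 Y3.2
G1 X7.9 Y3.8
G1 X8.3 Y7.2
; layer 4
G0 Z10.9
G0 X7.5 Y6.7
G1 X5.5 Y7.7
G1 X3.9 Y6.1
G1 X4.9 Y4.1
G1 X7.2 Y4.5
G1 X7.5 Y6.7
; layer 5
G0 Z13.7
G0 X6.7 Y6.2
G1 X5.6 Y6.8
G1 X4.8 Y5.9
G1 X5.4 Y4.9
G1 X6.5 Y5.1
G1 X6.7 Y6.2
M2 ; end

The solid is a regular 5-sided pyramid, base circumscribed radius ≈ 5.8 mm, apex at z ≈ 16.4 mm. Slicing at Δz = 2.7 mm — 6 equal slices spanning the solid's height, so layer i sits at z = i·h/6 — gives 5 non-empty perimeters. Each is a 5-segment closed polygon; G0 lifts to the layer z and rapids to the start vertex, then G1 traces the edges. The cross-section shrinks linearly with z (the slice at the apex is degenerate and omitted).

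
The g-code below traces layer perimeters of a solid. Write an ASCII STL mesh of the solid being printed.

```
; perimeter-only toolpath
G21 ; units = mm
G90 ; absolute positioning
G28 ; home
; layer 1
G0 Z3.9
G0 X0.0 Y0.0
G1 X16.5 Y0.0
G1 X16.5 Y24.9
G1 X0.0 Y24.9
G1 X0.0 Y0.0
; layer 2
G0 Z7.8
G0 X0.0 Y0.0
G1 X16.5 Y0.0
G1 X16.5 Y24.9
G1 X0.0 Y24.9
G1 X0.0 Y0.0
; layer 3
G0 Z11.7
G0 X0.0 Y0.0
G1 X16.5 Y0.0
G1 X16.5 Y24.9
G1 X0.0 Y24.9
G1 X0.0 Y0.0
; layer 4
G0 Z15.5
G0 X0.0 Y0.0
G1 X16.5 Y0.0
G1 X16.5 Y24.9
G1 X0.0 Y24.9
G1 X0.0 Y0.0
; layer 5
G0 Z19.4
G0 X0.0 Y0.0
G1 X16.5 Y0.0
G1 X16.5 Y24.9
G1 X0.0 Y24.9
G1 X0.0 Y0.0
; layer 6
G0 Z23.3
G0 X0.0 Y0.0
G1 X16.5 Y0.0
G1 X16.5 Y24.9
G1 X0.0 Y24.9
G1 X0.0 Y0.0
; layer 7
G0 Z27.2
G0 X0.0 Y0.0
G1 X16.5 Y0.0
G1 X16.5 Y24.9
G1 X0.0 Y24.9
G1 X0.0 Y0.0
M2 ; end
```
solid part
  facet normal 0.0000 0.0000 -1.0000
    outer loop
      vertex 16.5 24.9 0.0
      vertex 16.5 0.0 0.0
      vertex 0.0 0.0 0.0
    endloop
  endfacet
  facet normal 0.0000 0.0000 -1.0000
    outer loop
      vertex 0.0 24.9 0.0
      vertex 16.5 24.9 0.0
      vertex 0.0 0.0 0.0
    endloop
  endfacet
  facet normal 0.0000 0.0000 1.0000
    outer loop
      vertex 0.0 0.0 27.2
      vertex 16.5 0.0 27.2
      vertex 16.5 24.9 27.2
    endloop
  endfacet
  facet normal 0.0000 0.0000 1.0000
    outer loop
      vertex 0.0 0.0 27.2
      vertex 16.5 24.9 27.2
      vertex 0.0 24.9 27.2
    endloop
  endfacet
  facet normal 0.0000 -1.0000 0.0000
    outer loop
      vertex 0.0 0.0 0.0
      vertex 16.5 0.0 0.0
      vertex 16.5 0.0 27.2
    endloop
  endfacet
  facet normal 0.0000 -1.0000 0.0000
    outer loop
      vertex 0.0 0.0 0.0
      vertex 16.5 0.0 27.2
      vertex 0.0 0.0 27.2
    endloop
  endfacet
  facet normal 0.0000 1.0000 0.0000
    outer loop
      vertex 16.5 24.9 27.2
      vertex 16.5 24.9 0.0
      vertex 0.0 24.9 0.0
    endloop
  endfacet
  facet normal 0.0000 1.0000 0.0000
    outer loop
      vertex 0.0 24.9 27.2
      vertex 16.5 24.9 27.2
      vertex 0.0 24.9 0.0
    endloop
  endfacet
  facet normal -1.0000 0.0000 0.0000
    outer loop
      vertex 0.0 24.9 27.2
      vertex 0.0 24.9 0.0
      vertex 0.0 0.0 0.0
    endloop
  endfacet
  facet normal -1.0000 0.0000 0.0000
    outer loop
      vertex 0.0 0.0 27.2
      vertex 0.0 24.9 27.2
      vertex 0.0 0.0 0.0
    endloop
  endfacet
  facet normal 1.0000 0.0000 0.0000
    outer loop
      vertex 16.5 0.0 0.0
      vertex 16.5 24.9 0.0
      vertex 16.5 24.9 27.2
    endloop
  endfacet
  facet normal 1.0000 0.0000 0.0000
    outer loop
      vertex 16.5 0.0 0.0
      vertex 16.5 24.9 27.2
      vertex 16.5 0.0 27.2
    endloop
  endfacet
endsolid part

The G0 Z moves step by Δz≈3.9 mm. Every layer's G1 loop is the same polygon, so the solid is a straight extrusion of it from z=0 to z≈27.2. Closing with flat bottom and top caps and triangulating gives 12 facets — a rectangular box, roughly 16.5 × 24.9 mm footprint and 27.2 mm tall.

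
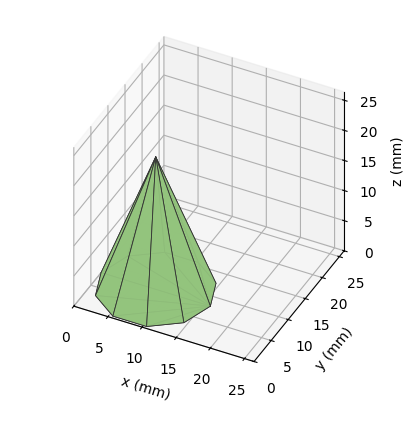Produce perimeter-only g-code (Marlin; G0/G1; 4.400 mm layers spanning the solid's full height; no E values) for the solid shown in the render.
Reading the render: the shape is a regular 10-sided pyramid, base circumscribed radius ≈ 8 mm, apex at z ≈ 22 mm (dimensions read to the nearest mm from the axis ticks). For the g-code, the solid's height is divided into equal slices at the stated Δz and each level perimeter traced with G1 moves after a G0 lift.

; perimeter-only toolpath
G21 ; units = mm
G90 ; absolute positioning
G28 ; home
; layer 1
G0 Z4.400
G0 X14.400 Y8.000
G1 X13.178 Y11.762
G1 X9.978 Y14.086
G1 X6.022 Y14.086
G1 X2.822 Y11.762
G1 X1.600 Y8.000
G1 X2.822 Y4.238
G1 X6.022 Y1.914
G1 X9.978 Y1.914
G1 X13.178 Y4.238
G1 X14.400 Y8.000
; layer 2
G0 Z8.800
G0 X12.800 Y8.000
G1 X11.883 Y10.821
G1 X9.483 Y12.565
G1 X6.517 Y12.565
G1 X4.117 Y10.821
G1 X3.200 Y8.000
G1 X4.117 Y5.179
G1 X6.517 Y3.435
G1 X9.483 Y3.435
G1 X11.883 Y5.179
G1 X12.800 Y8.000
; layer 3
G0 Z13.200
G0 X11.200 Y8.000
G1 X10.589 Y9.881
G1 X8.989 Y11.043
G1 X7.011 Y11.043
G1 X5.411 Y9.881
G1 X4.800 Y8.000
G1 X5.411 Y6.119
G1 X7.011 Y4.957
G1 X8.989 Y4.957
G1 X10.589 Y6.119
G1 X11.200 Y8.000
; layer 4
G0 Z17.600
G0 X9.600 Y8.000
G1 X9.294 Y8.940
G1 X8.494 Y9.522
G1 X7.506 Y9.522
G1 X6.706 Y8.940
G1 X6.400 Y8.000
G1 X6.706 Y7.060
G1 X7.506 Y6.478
G1 X8.494 Y6.478
G1 X9.294 Y7.060
G1 X9.600 Y8.000
M2 ; end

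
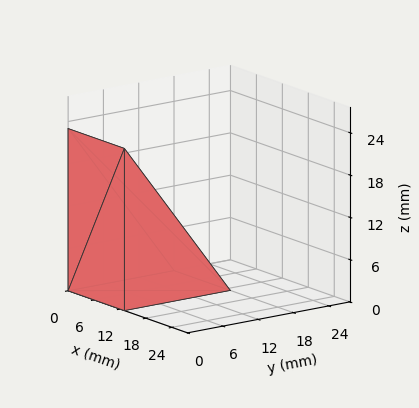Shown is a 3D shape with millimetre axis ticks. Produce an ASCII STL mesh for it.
Reading the render: the shape is a wedge (ramp): 13 × 18 mm base, rising to 23 mm along the y=0 edge and sloping linearly to z=0 at y=18 (dimensions read to the nearest mm from the axis ticks). For the STL, each face is triangulated and given an outward normal.

solid part
  facet normal 0.0000 0.0000 -1.0000
    outer loop
      vertex 13.0 18.0 0.0
      vertex 13.0 0.0 0.0
      vertex 0.0 0.0 0.0
    endloop
  endfacet
  facet normal 0.0000 0.0000 -1.0000
    outer loop
      vertex 0.0 18.0 0.0
      vertex 13.0 18.0 0.0
      vertex 0.0 0.0 0.0
    endloop
  endfacet
  facet normal 0.0000 -1.0000 0.0000
    outer loop
      vertex 0.0 0.0 0.0
      vertex 13.0 0.0 0.0
      vertex 13.0 0.0 23.0
    endloop
  endfacet
  facet normal 0.0000 -1.0000 0.0000
    outer loop
      vertex 0.0 0.0 0.0
      vertex 13.0 0.0 23.0
      vertex 0.0 0.0 23.0
    endloop
  endfacet
  facet normal 0.0000 0.7875 0.6163
    outer loop
      vertex 0.0 0.0 23.0
      vertex 13.0 0.0 23.0
      vertex 13.0 18.0 0.0
    endloop
  endfacet
  facet normal 0.0000 0.7875 0.6163
    outer loop
      vertex 0.0 0.0 23.0
      vertex 13.0 18.0 0.0
      vertex 0.0 18.0 0.0
    endloop
  endfacet
  facet normal -1.0000 0.0000 0.0000
    outer loop
      vertex 0.0 0.0 23.0
      vertex 0.0 18.0 0.0
      vertex 0.0 0.0 0.0
    endloop
  endfacet
  facet normal 1.0000 0.0000 0.0000
    outer loop
      vertex 13.0 0.0 0.0
      vertex 13.0 18.0 0.0
      vertex 13.0 0.0 23.0
    endloop
  endfacet
endsolid part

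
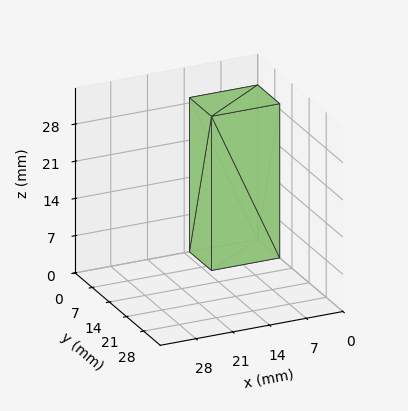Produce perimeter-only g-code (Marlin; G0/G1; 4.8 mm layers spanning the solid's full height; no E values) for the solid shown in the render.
Reading the render: the shape is a rectangular box, roughly 13 × 9 mm footprint and 29 mm tall (dimensions read to the nearest mm from the axis ticks). For the g-code, the solid's height is divided into equal slices at the stated Δz and each level perimeter traced with G1 moves after a G0 lift.

; perimeter-only toolpath
G21 ; units = mm
G90 ; absolute positioning
G28 ; home
; layer 1
G0 Z4.8
G0 X0.0 Y0.0
G1 X13.0 Y0.0
G1 X13.0 Y9.0
G1 X0.0 Y9.0
G1 X0.0 Y0.0
; layer 2
G0 Z9.7
G0 X0.0 Y0.0
G1 X13.0 Y0.0
G1 X13.0 Y9.0
G1 X0.0 Y9.0
G1 X0.0 Y0.0
; layer 3
G0 Z14.5
G0 X0.0 Y0.0
G1 X13.0 Y0.0
G1 X13.0 Y9.0
G1 X0.0 Y9.0
G1 X0.0 Y0.0
; layer 4
G0 Z19.3
G0 X0.0 Y0.0
G1 X13.0 Y0.0
G1 X13.0 Y9.0
G1 X0.0 Y9.0
G1 X0.0 Y0.0
; layer 5
G0 Z24.2
G0 X0.0 Y0.0
G1 X13.0 Y0.0
G1 X13.0 Y9.0
G1 X0.0 Y9.0
G1 X0.0 Y0.0
; layer 6
G0 Z29.0
G0 X0.0 Y0.0
G1 X13.0 Y0.0
G1 X13.0 Y9.0
G1 X0.0 Y9.0
G1 X0.0 Y0.0
M2 ; end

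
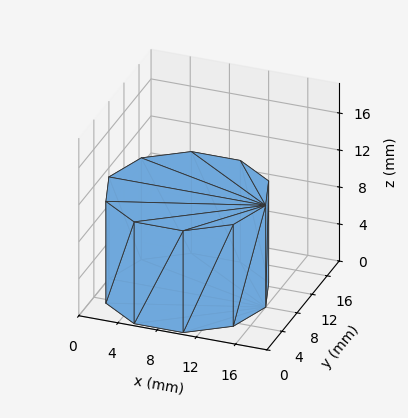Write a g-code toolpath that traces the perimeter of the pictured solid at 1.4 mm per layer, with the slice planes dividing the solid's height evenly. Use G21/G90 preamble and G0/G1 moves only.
Reading the render: the shape is a regular 10-sided prism (a cylinder approximated with 10 flat sides), circumscribed radius ≈ 8 mm, height ≈ 11 mm (dimensions read to the nearest mm from the axis ticks). For the g-code, the solid's height is divided into equal slices at the stated Δz and each level perimeter traced with G1 moves after a G0 lift.

; perimeter-only toolpath
G21 ; units = mm
G90 ; absolute positioning
G28 ; home
; layer 1
G0 Z1.4
G0 X16.0 Y8.0
G1 X14.5 Y12.7
G1 X10.5 Y15.6
G1 X5.5 Y15.6
G1 X1.5 Y12.7
G1 X0.0 Y8.0
G1 X1.5 Y3.3
G1 X5.5 Y0.4
G1 X10.5 Y0.4
G1 X14.5 Y3.3
G1 X16.0 Y8.0
; layer 2
G0 Z2.8
G0 X16.0 Y8.0
G1 X14.5 Y12.7
G1 X10.5 Y15.6
G1 X5.5 Y15.6
G1 X1.5 Y12.7
G1 X0.0 Y8.0
G1 X1.5 Y3.3
G1 X5.5 Y0.4
G1 X10.5 Y0.4
G1 X14.5 Y3.3
G1 X16.0 Y8.0
; layer 3
G0 Z4.1
G0 X16.0 Y8.0
G1 X14.5 Y12.7
G1 X10.5 Y15.6
G1 X5.5 Y15.6
G1 X1.5 Y12.7
G1 X0.0 Y8.0
G1 X1.5 Y3.3
G1 X5.5 Y0.4
G1 X10.5 Y0.4
G1 X14.5 Y3.3
G1 X16.0 Y8.0
; layer 4
G0 Z5.5
G0 X16.0 Y8.0
G1 X14.5 Y12.7
G1 X10.5 Y15.6
G1 X5.5 Y15.6
G1 X1.5 Y12.7
G1 X0.0 Y8.0
G1 X1.5 Y3.3
G1 X5.5 Y0.4
G1 X10.5 Y0.4
G1 X14.5 Y3.3
G1 X16.0 Y8.0
; layer 5
G0 Z6.9
G0 X16.0 Y8.0
G1 X14.5 Y12.7
G1 X10.5 Y15.6
G1 X5.5 Y15.6
G1 X1.5 Y12.7
G1 X0.0 Y8.0
G1 X1.5 Y3.3
G1 X5.5 Y0.4
G1 X10.5 Y0.4
G1 X14.5 Y3.3
G1 X16.0 Y8.0
; layer 6
G0 Z8.2
G0 X16.0 Y8.0
G1 X14.5 Y12.7
G1 X10.5 Y15.6
G1 X5.5 Y15.6
G1 X1.5 Y12.7
G1 X0.0 Y8.0
G1 X1.5 Y3.3
G1 X5.5 Y0.4
G1 X10.5 Y0.4
G1 X14.5 Y3.3
G1 X16.0 Y8.0
; layer 7
G0 Z9.6
G0 X16.0 Y8.0
G1 X14.5 Y12.7
G1 X10.5 Y15.6
G1 X5.5 Y15.6
G1 X1.5 Y12.7
G1 X0.0 Y8.0
G1 X1.5 Y3.3
G1 X5.5 Y0.4
G1 X10.5 Y0.4
G1 X14.5 Y3.3
G1 X16.0 Y8.0
; layer 8
G0 Z11.0
G0 X16.0 Y8.0
G1 X14.5 Y12.7
G1 X10.5 Y15.6
G1 X5.5 Y15.6
G1 X1.5 Y12.7
G1 X0.0 Y8.0
G1 X1.5 Y3.3
G1 X5.5 Y0.4
G1 X10.5 Y0.4
G1 X14.5 Y3.3
G1 X16.0 Y8.0
M2 ; end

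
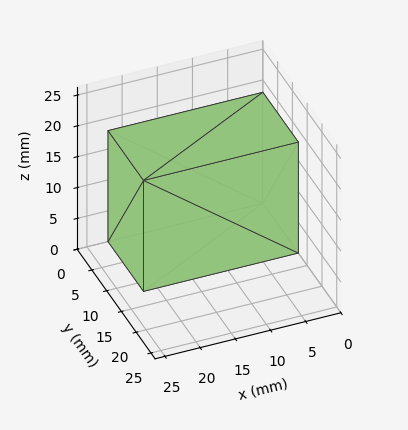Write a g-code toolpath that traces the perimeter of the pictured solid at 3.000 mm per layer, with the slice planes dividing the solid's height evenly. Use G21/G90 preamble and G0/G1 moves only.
Reading the render: the shape is a rectangular box, roughly 22 × 12 mm footprint and 18 mm tall (dimensions read to the nearest mm from the axis ticks). For the g-code, the solid's height is divided into equal slices at the stated Δz and each level perimeter traced with G1 moves after a G0 lift.

; perimeter-only toolpath
G21 ; units = mm
G90 ; absolute positioning
G28 ; home
; layer 1
G0 Z3.000
G0 X0.000 Y0.000
G1 X22.000 Y0.000
G1 X22.000 Y12.000
G1 X0.000 Y12.000
G1 X0.000 Y0.000
; layer 2
G0 Z6.000
G0 X0.000 Y0.000
G1 X22.000 Y0.000
G1 X22.000 Y12.000
G1 X0.000 Y12.000
G1 X0.000 Y0.000
; layer 3
G0 Z9.000
G0 X0.000 Y0.000
G1 X22.000 Y0.000
G1 X22.000 Y12.000
G1 X0.000 Y12.000
G1 X0.000 Y0.000
; layer 4
G0 Z12.000
G0 X0.000 Y0.000
G1 X22.000 Y0.000
G1 X22.000 Y12.000
G1 X0.000 Y12.000
G1 X0.000 Y0.000
; layer 5
G0 Z15.000
G0 X0.000 Y0.000
G1 X22.000 Y0.000
G1 X22.000 Y12.000
G1 X0.000 Y12.000
G1 X0.000 Y0.000
; layer 6
G0 Z18.000
G0 X0.000 Y0.000
G1 X22.000 Y0.000
G1 X22.000 Y12.000
G1 X0.000 Y12.000
G1 X0.000 Y0.000
M2 ; end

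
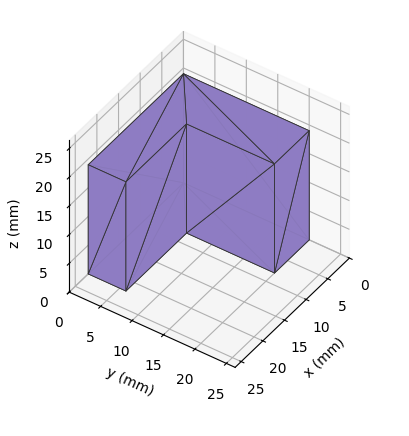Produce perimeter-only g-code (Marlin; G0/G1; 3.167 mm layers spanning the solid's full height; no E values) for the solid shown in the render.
Reading the render: the shape is an L-shaped prism: outer 22 × 20 mm, arm thicknesses ≈ 6 mm (horizontal) and 8 mm (vertical), extruded 19 mm in z (dimensions read to the nearest mm from the axis ticks). For the g-code, the solid's height is divided into equal slices at the stated Δz and each level perimeter traced with G1 moves after a G0 lift.

; perimeter-only toolpath
G21 ; units = mm
G90 ; absolute positioning
G28 ; home
; layer 1
G0 Z3.167
G0 X0.000 Y0.000
G1 X22.000 Y0.000
G1 X22.000 Y6.000
G1 X8.000 Y6.000
G1 X8.000 Y20.000
G1 X0.000 Y20.000
G1 X0.000 Y0.000
; layer 2
G0 Z6.333
G0 X0.000 Y0.000
G1 X22.000 Y0.000
G1 X22.000 Y6.000
G1 X8.000 Y6.000
G1 X8.000 Y20.000
G1 X0.000 Y20.000
G1 X0.000 Y0.000
; layer 3
G0 Z9.500
G0 X0.000 Y0.000
G1 X22.000 Y0.000
G1 X22.000 Y6.000
G1 X8.000 Y6.000
G1 X8.000 Y20.000
G1 X0.000 Y20.000
G1 X0.000 Y0.000
; layer 4
G0 Z12.667
G0 X0.000 Y0.000
G1 X22.000 Y0.000
G1 X22.000 Y6.000
G1 X8.000 Y6.000
G1 X8.000 Y20.000
G1 X0.000 Y20.000
G1 X0.000 Y0.000
; layer 5
G0 Z15.833
G0 X0.000 Y0.000
G1 X22.000 Y0.000
G1 X22.000 Y6.000
G1 X8.000 Y6.000
G1 X8.000 Y20.000
G1 X0.000 Y20.000
G1 X0.000 Y0.000
; layer 6
G0 Z19.000
G0 X0.000 Y0.000
G1 X22.000 Y0.000
G1 X22.000 Y6.000
G1 X8.000 Y6.000
G1 X8.000 Y20.000
G1 X0.000 Y20.000
G1 X0.000 Y0.000
M2 ; end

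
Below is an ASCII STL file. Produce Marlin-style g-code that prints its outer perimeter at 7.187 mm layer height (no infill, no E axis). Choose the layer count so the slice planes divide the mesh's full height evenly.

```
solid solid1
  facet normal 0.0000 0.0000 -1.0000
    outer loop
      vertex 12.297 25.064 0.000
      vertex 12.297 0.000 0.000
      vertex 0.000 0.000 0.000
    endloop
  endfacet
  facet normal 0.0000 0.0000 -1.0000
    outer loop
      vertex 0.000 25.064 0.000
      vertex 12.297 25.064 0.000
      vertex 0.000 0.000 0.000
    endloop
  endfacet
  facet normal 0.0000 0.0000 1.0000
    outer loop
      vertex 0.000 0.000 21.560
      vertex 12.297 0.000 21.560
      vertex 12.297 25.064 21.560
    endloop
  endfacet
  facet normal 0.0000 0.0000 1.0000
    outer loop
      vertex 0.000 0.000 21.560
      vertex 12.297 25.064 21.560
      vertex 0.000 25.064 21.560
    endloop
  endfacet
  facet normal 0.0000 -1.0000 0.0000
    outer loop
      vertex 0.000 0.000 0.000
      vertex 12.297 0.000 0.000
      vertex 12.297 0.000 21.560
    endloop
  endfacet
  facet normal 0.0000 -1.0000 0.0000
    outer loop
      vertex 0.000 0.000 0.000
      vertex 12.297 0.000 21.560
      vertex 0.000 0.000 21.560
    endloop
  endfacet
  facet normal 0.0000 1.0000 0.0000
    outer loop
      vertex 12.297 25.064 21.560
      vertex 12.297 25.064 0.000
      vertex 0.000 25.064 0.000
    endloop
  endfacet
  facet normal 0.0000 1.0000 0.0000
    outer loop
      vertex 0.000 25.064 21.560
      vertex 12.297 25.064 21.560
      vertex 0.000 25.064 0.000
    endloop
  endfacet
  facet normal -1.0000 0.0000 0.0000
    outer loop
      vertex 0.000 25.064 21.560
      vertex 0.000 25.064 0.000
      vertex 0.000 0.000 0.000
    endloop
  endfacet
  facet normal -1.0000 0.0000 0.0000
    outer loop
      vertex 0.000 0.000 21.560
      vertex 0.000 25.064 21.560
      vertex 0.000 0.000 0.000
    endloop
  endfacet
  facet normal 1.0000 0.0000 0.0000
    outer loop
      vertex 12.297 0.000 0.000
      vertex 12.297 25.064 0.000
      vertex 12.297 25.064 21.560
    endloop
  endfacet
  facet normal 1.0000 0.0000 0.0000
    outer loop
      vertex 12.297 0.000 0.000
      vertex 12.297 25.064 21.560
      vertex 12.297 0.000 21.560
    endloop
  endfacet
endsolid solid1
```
; perimeter-only toolpath
G21 ; units = mm
G90 ; absolute positioning
G28 ; home
; layer 1
G0 Z7.187
G0 X0.000 Y0.000
G1 X12.297 Y0.000
G1 X12.297 Y25.064
G1 X0.000 Y25.064
G1 X0.000 Y0.000
; layer 2
G0 Z14.373
G0 X0.000 Y0.000
G1 X12.297 Y0.000
G1 X12.297 Y25.064
G1 X0.000 Y25.064
G1 X0.000 Y0.000
; layer 3
G0 Z21.560
G0 X0.000 Y0.000
G1 X12.297 Y0.000
G1 X12.297 Y25.064
G1 X0.000 Y25.064
G1 X0.000 Y0.000
M2 ; end

The solid is a rectangular box, roughly 12.3 × 25.1 mm footprint and 21.6 mm tall. Slicing at Δz = 7.187 mm — 3 equal slices spanning the solid's height, so layer i sits at z = i·h/3 — gives 3 non-empty perimeters. Each is a 4-segment closed polygon; G0 lifts to the layer z and rapids to the start vertex, then G1 traces the edges.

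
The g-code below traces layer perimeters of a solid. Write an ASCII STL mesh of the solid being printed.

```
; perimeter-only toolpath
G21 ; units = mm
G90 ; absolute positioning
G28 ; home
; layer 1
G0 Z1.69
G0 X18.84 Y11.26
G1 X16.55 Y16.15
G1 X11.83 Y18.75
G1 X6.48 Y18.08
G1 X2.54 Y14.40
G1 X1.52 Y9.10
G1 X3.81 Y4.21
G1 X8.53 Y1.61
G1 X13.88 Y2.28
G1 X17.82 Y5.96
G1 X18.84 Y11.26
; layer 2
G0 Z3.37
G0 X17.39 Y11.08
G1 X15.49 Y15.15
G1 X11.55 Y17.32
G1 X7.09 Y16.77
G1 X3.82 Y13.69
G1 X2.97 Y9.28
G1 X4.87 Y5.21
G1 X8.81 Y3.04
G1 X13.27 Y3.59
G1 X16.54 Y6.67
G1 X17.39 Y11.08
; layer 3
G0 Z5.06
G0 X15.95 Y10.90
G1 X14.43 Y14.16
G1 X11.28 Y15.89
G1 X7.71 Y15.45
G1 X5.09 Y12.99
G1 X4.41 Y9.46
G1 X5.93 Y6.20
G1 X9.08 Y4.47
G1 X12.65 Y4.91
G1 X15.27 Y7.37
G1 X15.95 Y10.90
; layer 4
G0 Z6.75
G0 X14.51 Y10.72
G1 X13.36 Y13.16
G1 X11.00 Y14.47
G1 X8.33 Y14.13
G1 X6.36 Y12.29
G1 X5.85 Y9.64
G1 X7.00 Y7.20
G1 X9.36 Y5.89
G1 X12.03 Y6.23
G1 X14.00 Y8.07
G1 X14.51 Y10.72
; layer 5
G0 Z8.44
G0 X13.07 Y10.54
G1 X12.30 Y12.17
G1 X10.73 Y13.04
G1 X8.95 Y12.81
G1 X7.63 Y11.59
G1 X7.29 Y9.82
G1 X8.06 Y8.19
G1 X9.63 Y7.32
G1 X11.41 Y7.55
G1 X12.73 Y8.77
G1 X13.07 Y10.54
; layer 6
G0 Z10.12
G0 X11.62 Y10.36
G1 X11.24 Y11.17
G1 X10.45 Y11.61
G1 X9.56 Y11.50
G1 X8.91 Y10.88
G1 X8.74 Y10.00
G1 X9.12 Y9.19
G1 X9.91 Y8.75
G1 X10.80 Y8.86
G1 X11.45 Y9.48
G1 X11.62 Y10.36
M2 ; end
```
solid part
  facet normal 0.0000 0.0000 -1.0000
    outer loop
      vertex 12.10 20.18 0.00
      vertex 17.61 17.14 0.00
      vertex 20.28 11.44 0.00
    endloop
  endfacet
  facet normal 0.0000 0.0000 -1.0000
    outer loop
      vertex 5.86 19.40 0.00
      vertex 12.10 20.18 0.00
      vertex 20.28 11.44 0.00
    endloop
  endfacet
  facet normal 0.0000 0.0000 -1.0000
    outer loop
      vertex 1.27 15.10 0.00
      vertex 5.86 19.40 0.00
      vertex 20.28 11.44 0.00
    endloop
  endfacet
  facet normal 0.0000 0.0000 -1.0000
    outer loop
      vertex 0.08 8.92 0.00
      vertex 1.27 15.10 0.00
      vertex 20.28 11.44 0.00
    endloop
  endfacet
  facet normal 0.0000 0.0000 -1.0000
    outer loop
      vertex 2.75 3.22 0.00
      vertex 0.08 8.92 0.00
      vertex 20.28 11.44 0.00
    endloop
  endfacet
  facet normal 0.0000 0.0000 -1.0000
    outer loop
      vertex 8.26 0.18 0.00
      vertex 2.75 3.22 0.00
      vertex 20.28 11.44 0.00
    endloop
  endfacet
  facet normal 0.0000 0.0000 -1.0000
    outer loop
      vertex 14.50 0.96 0.00
      vertex 8.26 0.18 0.00
      vertex 20.28 11.44 0.00
    endloop
  endfacet
  facet normal 0.0000 0.0000 -1.0000
    outer loop
      vertex 19.09 5.26 0.00
      vertex 14.50 0.96 0.00
      vertex 20.28 11.44 0.00
    endloop
  endfacet
  facet normal 0.7004 0.3281 0.6339
    outer loop
      vertex 20.28 11.44 0.00
      vertex 17.61 17.14 0.00
      vertex 10.18 10.18 11.81
    endloop
  endfacet
  facet normal 0.3736 0.6771 0.6340
    outer loop
      vertex 17.61 17.14 0.00
      vertex 12.10 20.18 0.00
      vertex 10.18 10.18 11.81
    endloop
  endfacet
  facet normal -0.0959 0.7673 0.6341
    outer loop
      vertex 12.10 20.18 0.00
      vertex 5.86 19.40 0.00
      vertex 10.18 10.18 11.81
    endloop
  endfacet
  facet normal -0.5287 0.5644 0.6340
    outer loop
      vertex 5.86 19.40 0.00
      vertex 1.27 15.10 0.00
      vertex 10.18 10.18 11.81
    endloop
  endfacet
  facet normal -0.7595 0.1462 0.6339
    outer loop
      vertex 1.27 15.10 0.00
      vertex 0.08 8.92 0.00
      vertex 10.18 10.18 11.81
    endloop
  endfacet
  facet normal -0.7004 -0.3281 0.6339
    outer loop
      vertex 0.08 8.92 0.00
      vertex 2.75 3.22 0.00
      vertex 10.18 10.18 11.81
    endloop
  endfacet
  facet normal -0.3736 -0.6771 0.6340
    outer loop
      vertex 2.75 3.22 0.00
      vertex 8.26 0.18 0.00
      vertex 10.18 10.18 11.81
    endloop
  endfacet
  facet normal 0.0959 -0.7673 0.6341
    outer loop
      vertex 8.26 0.18 0.00
      vertex 14.50 0.96 0.00
      vertex 10.18 10.18 11.81
    endloop
  endfacet
  facet normal 0.5287 -0.5644 0.6340
    outer loop
      vertex 14.50 0.96 0.00
      vertex 19.09 5.26 0.00
      vertex 10.18 10.18 11.81
    endloop
  endfacet
  facet normal 0.7595 -0.1462 0.6339
    outer loop
      vertex 19.09 5.26 0.00
      vertex 20.28 11.44 0.00
      vertex 10.18 10.18 11.81
    endloop
  endfacet
endsolid part

The G0 Z moves step by Δz≈1.69 mm. The G1 loops shrink linearly with z, so the solid tapers from its base footprint up to z≈11.8. Closing with a flat bottom cap and the tapered top and triangulating gives 18 facets — a regular 10-sided pyramid, base circumscribed radius ≈ 10.2 mm, apex at z ≈ 11.8 mm.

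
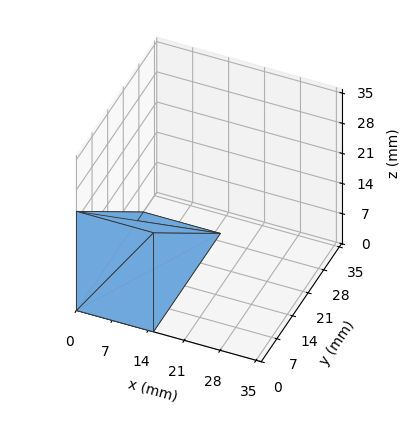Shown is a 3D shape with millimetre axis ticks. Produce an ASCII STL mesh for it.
Reading the render: the shape is a wedge (ramp): 15 × 30 mm base, rising to 23 mm along the y=0 edge and sloping linearly to z=0 at y=30 (dimensions read to the nearest mm from the axis ticks). For the STL, each face is triangulated and given an outward normal.

solid part
  facet normal 0.0000 0.0000 -1.0000
    outer loop
      vertex 15.000 30.000 0.000
      vertex 15.000 0.000 0.000
      vertex 0.000 0.000 0.000
    endloop
  endfacet
  facet normal 0.0000 0.0000 -1.0000
    outer loop
      vertex 0.000 30.000 0.000
      vertex 15.000 30.000 0.000
      vertex 0.000 0.000 0.000
    endloop
  endfacet
  facet normal 0.0000 -1.0000 0.0000
    outer loop
      vertex 0.000 0.000 0.000
      vertex 15.000 0.000 0.000
      vertex 15.000 0.000 23.000
    endloop
  endfacet
  facet normal 0.0000 -1.0000 0.0000
    outer loop
      vertex 0.000 0.000 0.000
      vertex 15.000 0.000 23.000
      vertex 0.000 0.000 23.000
    endloop
  endfacet
  facet normal 0.0000 0.6084 0.7936
    outer loop
      vertex 0.000 0.000 23.000
      vertex 15.000 0.000 23.000
      vertex 15.000 30.000 0.000
    endloop
  endfacet
  facet normal 0.0000 0.6084 0.7936
    outer loop
      vertex 0.000 0.000 23.000
      vertex 15.000 30.000 0.000
      vertex 0.000 30.000 0.000
    endloop
  endfacet
  facet normal -1.0000 0.0000 0.0000
    outer loop
      vertex 0.000 0.000 23.000
      vertex 0.000 30.000 0.000
      vertex 0.000 0.000 0.000
    endloop
  endfacet
  facet normal 1.0000 0.0000 0.0000
    outer loop
      vertex 15.000 0.000 0.000
      vertex 15.000 30.000 0.000
      vertex 15.000 0.000 23.000
    endloop
  endfacet
endsolid part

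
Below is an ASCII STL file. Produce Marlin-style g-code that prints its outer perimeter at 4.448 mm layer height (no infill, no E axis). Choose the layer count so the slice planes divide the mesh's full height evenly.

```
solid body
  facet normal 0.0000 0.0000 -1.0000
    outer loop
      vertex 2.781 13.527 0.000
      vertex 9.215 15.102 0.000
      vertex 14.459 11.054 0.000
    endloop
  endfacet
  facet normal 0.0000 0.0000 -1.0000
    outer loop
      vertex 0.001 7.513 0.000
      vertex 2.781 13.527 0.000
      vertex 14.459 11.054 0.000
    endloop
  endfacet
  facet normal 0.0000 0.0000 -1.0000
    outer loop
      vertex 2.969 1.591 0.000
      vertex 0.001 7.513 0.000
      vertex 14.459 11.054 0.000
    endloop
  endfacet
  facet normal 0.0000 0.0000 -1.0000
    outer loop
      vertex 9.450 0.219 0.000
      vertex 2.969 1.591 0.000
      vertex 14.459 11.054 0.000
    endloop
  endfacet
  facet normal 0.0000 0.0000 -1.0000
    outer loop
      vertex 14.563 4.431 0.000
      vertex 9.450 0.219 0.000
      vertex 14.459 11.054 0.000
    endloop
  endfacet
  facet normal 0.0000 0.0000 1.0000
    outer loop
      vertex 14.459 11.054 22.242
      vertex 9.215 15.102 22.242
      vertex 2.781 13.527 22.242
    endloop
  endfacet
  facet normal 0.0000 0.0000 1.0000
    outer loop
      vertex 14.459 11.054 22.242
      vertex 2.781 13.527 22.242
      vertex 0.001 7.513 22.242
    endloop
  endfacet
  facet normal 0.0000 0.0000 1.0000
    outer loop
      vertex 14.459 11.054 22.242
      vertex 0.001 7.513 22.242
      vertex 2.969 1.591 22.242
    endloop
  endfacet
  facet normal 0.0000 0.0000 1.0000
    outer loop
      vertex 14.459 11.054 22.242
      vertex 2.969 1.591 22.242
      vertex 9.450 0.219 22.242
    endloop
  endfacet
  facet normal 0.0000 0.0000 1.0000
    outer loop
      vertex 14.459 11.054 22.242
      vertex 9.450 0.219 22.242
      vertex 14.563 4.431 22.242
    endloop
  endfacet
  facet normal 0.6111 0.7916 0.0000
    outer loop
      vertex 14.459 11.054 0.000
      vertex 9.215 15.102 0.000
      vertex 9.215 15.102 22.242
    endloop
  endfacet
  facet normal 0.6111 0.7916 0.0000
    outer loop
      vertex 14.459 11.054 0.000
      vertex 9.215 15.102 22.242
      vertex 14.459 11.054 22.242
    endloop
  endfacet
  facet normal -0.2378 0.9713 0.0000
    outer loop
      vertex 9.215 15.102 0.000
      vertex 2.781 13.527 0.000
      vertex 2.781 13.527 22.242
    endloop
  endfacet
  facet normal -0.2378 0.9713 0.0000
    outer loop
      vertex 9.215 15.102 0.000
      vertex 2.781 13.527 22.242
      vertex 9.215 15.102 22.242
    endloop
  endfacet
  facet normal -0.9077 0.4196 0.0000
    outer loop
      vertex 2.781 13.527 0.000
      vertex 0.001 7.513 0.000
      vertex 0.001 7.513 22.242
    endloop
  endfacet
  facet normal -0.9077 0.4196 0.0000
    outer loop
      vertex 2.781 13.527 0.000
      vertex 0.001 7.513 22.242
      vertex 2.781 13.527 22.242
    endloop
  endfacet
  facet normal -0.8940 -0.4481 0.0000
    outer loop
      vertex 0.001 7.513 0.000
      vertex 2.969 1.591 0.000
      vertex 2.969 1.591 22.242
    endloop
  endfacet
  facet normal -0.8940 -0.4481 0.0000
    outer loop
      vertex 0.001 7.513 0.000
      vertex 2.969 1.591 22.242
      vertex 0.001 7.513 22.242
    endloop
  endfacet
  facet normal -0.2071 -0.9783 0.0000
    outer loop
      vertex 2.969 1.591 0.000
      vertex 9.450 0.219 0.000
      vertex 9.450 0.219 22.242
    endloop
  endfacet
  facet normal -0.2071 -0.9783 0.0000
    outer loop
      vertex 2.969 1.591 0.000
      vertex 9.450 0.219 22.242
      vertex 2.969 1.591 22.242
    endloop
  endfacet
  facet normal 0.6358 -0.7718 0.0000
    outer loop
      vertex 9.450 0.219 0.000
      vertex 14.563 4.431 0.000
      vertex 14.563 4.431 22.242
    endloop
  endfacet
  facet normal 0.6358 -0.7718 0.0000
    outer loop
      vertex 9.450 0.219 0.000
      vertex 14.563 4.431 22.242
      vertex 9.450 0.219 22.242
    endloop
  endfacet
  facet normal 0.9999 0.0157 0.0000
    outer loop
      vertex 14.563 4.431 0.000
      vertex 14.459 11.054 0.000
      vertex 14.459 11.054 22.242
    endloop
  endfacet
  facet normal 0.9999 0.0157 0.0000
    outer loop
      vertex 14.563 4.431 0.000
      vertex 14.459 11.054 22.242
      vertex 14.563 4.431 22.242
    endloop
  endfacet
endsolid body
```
; perimeter-only toolpath
G21 ; units = mm
G90 ; absolute positioning
G28 ; home
; layer 1
G0 Z4.448
G0 X14.459 Y11.054
G1 X9.215 Y15.102
G1 X2.781 Y13.527
G1 X0.001 Y7.513
G1 X2.969 Y1.591
G1 X9.450 Y0.219
G1 X14.563 Y4.431
G1 X14.459 Y11.054
; layer 2
G0 Z8.897
G0 X14.459 Y11.054
G1 X9.215 Y15.102
G1 X2.781 Y13.527
G1 X0.001 Y7.513
G1 X2.969 Y1.591
G1 X9.450 Y0.219
G1 X14.563 Y4.431
G1 X14.459 Y11.054
; layer 3
G0 Z13.345
G0 X14.459 Y11.054
G1 X9.215 Y15.102
G1 X2.781 Y13.527
G1 X0.001 Y7.513
G1 X2.969 Y1.591
G1 X9.450 Y0.219
G1 X14.563 Y4.431
G1 X14.459 Y11.054
; layer 4
G0 Z17.794
G0 X14.459 Y11.054
G1 X9.215 Y15.102
G1 X2.781 Y13.527
G1 X0.001 Y7.513
G1 X2.969 Y1.591
G1 X9.450 Y0.219
G1 X14.563 Y4.431
G1 X14.459 Y11.054
; layer 5
G0 Z22.242
G0 X14.459 Y11.054
G1 X9.215 Y15.102
G1 X2.781 Y13.527
G1 X0.001 Y7.513
G1 X2.969 Y1.591
G1 X9.450 Y0.219
G1 X14.563 Y4.431
G1 X14.459 Y11.054
M2 ; end

The solid is a regular 7-sided prism (a cylinder approximated with 7 flat sides), circumscribed radius ≈ 7.63 mm, height ≈ 22.2 mm. Slicing at Δz = 4.448 mm — 5 equal slices spanning the solid's height, so layer i sits at z = i·h/5 — gives 5 non-empty perimeters. Each is a 7-segment closed polygon; G0 lifts to the layer z and rapids to the start vertex, then G1 traces the edges.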